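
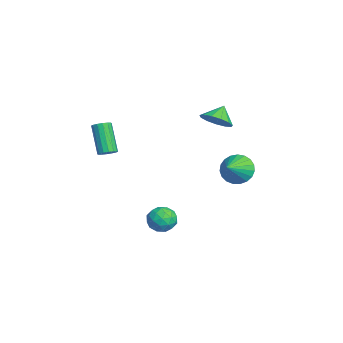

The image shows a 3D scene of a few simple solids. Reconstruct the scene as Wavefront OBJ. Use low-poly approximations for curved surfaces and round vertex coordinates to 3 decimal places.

v -3.405 2.191 2.504
v -2.585 2.357 2.994
v -4.015 2.689 3.356
v -2.667 2.796 2.679
v -2.984 3.043 2.308
v -3.434 3.019 2
v -3.875 2.733 1.851
v -4.167 2.275 1.91
v -4.217 1.79 2.157
v -4.009 1.433 2.514
v -3.61 1.316 2.869
v -3.145 1.477 3.107
v -2.763 1.865 3.154
v -3.324 3.353 -1.201
v -2.64 3.817 -1.815
v -2.216 2.647 -0.499
v -2.67 4.094 -1.49
v -2.813 4.243 -1.114
v -3.044 4.238 -0.754
v -3.324 4.08 -0.471
v -3.604 3.796 -0.314
v -3.835 3.436 -0.31
v -3.979 3.061 -0.461
v -4.009 2.737 -0.739
v -3.921 2.52 -1.097
v -3.729 2.446 -1.474
v -3.468 2.53 -1.802
v -3.182 2.755 -2.027
v -2.921 3.084 -2.109
v -2.729 3.46 -2.034
v -0.233 -3.8 1.804
v 0.219 -3.761 2.097
v -0.815 -4.021 3.729
v -1.267 -4.06 3.436
v 0.123 -3.5 2.077
v -0.912 -3.759 3.709
v -0.069 -3.319 1.984
v -1.103 -3.578 3.617
v -0.304 -3.267 1.843
v -1.339 -3.526 3.476
v -0.521 -3.358 1.692
v -1.555 -3.617 3.324
v -0.66 -3.567 1.57
v -1.695 -3.826 3.202
v -0.685 -3.839 1.511
v -1.719 -4.099 3.143
v -0.588 -4.101 1.531
v -1.623 -4.36 3.163
v -0.397 -4.282 1.623
v -1.431 -4.541 3.256
v -0.161 -4.334 1.764
v -1.196 -4.593 3.397
v 0.055 -4.243 1.916
v -0.979 -4.502 3.548
v 0.195 -4.034 2.038
v -0.84 -4.293 3.67
v 1.155 -0.462 -1.947
v 1.801 -0.993 -1.696
v 0.959 -1.247 -3.104
v 1.605 -1.778 -2.853
v 0.854 -1.762 -2.408
v 0.975 -1.277 -1.693
v 1.785 -0.963 -3.107
v 1.906 -0.478 -2.392
v 2.189 -1.303 -2.413
v 1.614 -1.797 -1.981
v 1.146 -0.443 -2.819
v 0.571 -0.937 -2.387
v 1.495 -0.659 -1.72
v 1.265 -1.581 -3.08
v 0.824 -1.572 -2.819
v 1.203 -1.884 -2.671
v 1.01 -0.825 -1.718
v 1.389 -1.138 -1.57
v 0.833 -1.59 -1.989
v 1.371 -1.102 -3.23
v 1.75 -1.415 -3.082
v 1.557 -0.356 -2.129
v 1.936 -0.668 -1.981
v 1.927 -0.65 -2.811
v 2.103 -1.153 -1.994
v 1.988 -1.614 -2.674
v 2.094 -1.135 -2.823
v 2.165 -0.85 -2.403
v 1.765 -1.443 -1.74
v 1.65 -1.905 -2.42
v 1.209 -1.895 -2.158
v 1.28 -1.61 -1.738
v 1.994 -1.625 -2.161
v 1.11 -0.335 -2.38
v 0.995 -0.797 -3.06
v 1.48 -0.63 -3.062
v 1.551 -0.345 -2.642
v 0.772 -0.626 -2.126
v 0.657 -1.087 -2.806
v 0.595 -1.39 -2.397
v 0.666 -1.105 -1.977
v 0.766 -0.615 -2.639
f 2 1 4
f 2 4 3
f 4 1 5
f 4 5 3
f 5 1 6
f 5 6 3
f 6 1 7
f 6 7 3
f 7 1 8
f 7 8 3
f 8 1 9
f 8 9 3
f 9 1 10
f 9 10 3
f 10 1 11
f 10 11 3
f 11 1 12
f 11 12 3
f 12 1 13
f 12 13 3
f 13 1 2
f 13 2 3
f 15 14 17
f 15 17 16
f 17 14 18
f 17 18 16
f 18 14 19
f 18 19 16
f 19 14 20
f 19 20 16
f 20 14 21
f 20 21 16
f 21 14 22
f 21 22 16
f 22 14 23
f 22 23 16
f 23 14 24
f 23 24 16
f 24 14 25
f 24 25 16
f 25 14 26
f 25 26 16
f 26 14 27
f 26 27 16
f 27 14 28
f 27 28 16
f 28 14 29
f 28 29 16
f 29 14 30
f 29 30 16
f 30 14 15
f 30 15 16
f 32 31 35
f 32 35 33
f 33 35 36
f 33 36 34
f 35 31 37
f 35 37 36
f 36 37 38
f 36 38 34
f 37 31 39
f 37 39 38
f 38 39 40
f 38 40 34
f 39 31 41
f 39 41 40
f 40 41 42
f 40 42 34
f 41 31 43
f 41 43 42
f 42 43 44
f 42 44 34
f 43 31 45
f 43 45 44
f 44 45 46
f 44 46 34
f 45 31 47
f 45 47 46
f 46 47 48
f 46 48 34
f 47 31 49
f 47 49 48
f 48 49 50
f 48 50 34
f 49 31 51
f 49 51 50
f 50 51 52
f 50 52 34
f 51 31 53
f 51 53 52
f 52 53 54
f 52 54 34
f 53 31 55
f 53 55 54
f 54 55 56
f 54 56 34
f 55 31 32
f 55 32 56
f 56 32 33
f 56 33 34
f 57 94 73
f 94 68 97
f 73 97 62
f 94 97 73
f 57 73 69
f 73 62 74
f 69 74 58
f 73 74 69
f 57 69 78
f 69 58 79
f 78 79 64
f 69 79 78
f 57 78 90
f 78 64 93
f 90 93 67
f 78 93 90
f 57 90 94
f 90 67 98
f 94 98 68
f 90 98 94
f 58 74 85
f 74 62 88
f 85 88 66
f 74 88 85
f 62 97 75
f 97 68 96
f 75 96 61
f 97 96 75
f 68 98 95
f 98 67 91
f 95 91 59
f 98 91 95
f 67 93 92
f 93 64 80
f 92 80 63
f 93 80 92
f 64 79 84
f 79 58 81
f 84 81 65
f 79 81 84
f 60 86 72
f 86 66 87
f 72 87 61
f 86 87 72
f 60 72 70
f 72 61 71
f 70 71 59
f 72 71 70
f 60 70 77
f 70 59 76
f 77 76 63
f 70 76 77
f 60 77 82
f 77 63 83
f 82 83 65
f 77 83 82
f 60 82 86
f 82 65 89
f 86 89 66
f 82 89 86
f 61 87 75
f 87 66 88
f 75 88 62
f 87 88 75
f 59 71 95
f 71 61 96
f 95 96 68
f 71 96 95
f 63 76 92
f 76 59 91
f 92 91 67
f 76 91 92
f 65 83 84
f 83 63 80
f 84 80 64
f 83 80 84
f 66 89 85
f 89 65 81
f 85 81 58
f 89 81 85



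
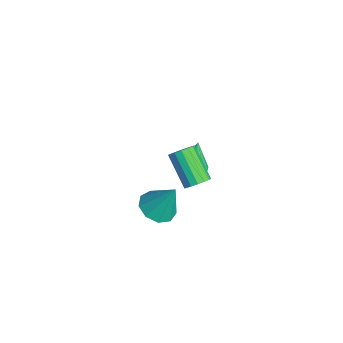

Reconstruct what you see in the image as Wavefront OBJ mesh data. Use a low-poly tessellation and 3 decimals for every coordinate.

v -3.598 3.272 -4.024
v -2.918 2.916 -3.766
v -4.002 3.648 -2.436
v -2.813 3.284 -3.827
v -2.888 3.65 -3.932
v -3.125 3.929 -4.059
v -3.472 4.057 -4.177
v -3.847 4.006 -4.26
v -4.165 3.787 -4.289
v -4.354 3.449 -4.257
v -4.369 3.071 -4.172
v -4.208 2.74 -4.052
v -3.907 2.53 -3.926
v -3.536 2.49 -3.823
v -3.179 2.629 -3.765
v 2.369 -0.298 -0.113
v 3.203 0.11 -0.534
v 2.891 0.458 1.653
v 2.673 0.561 -0.57
v 2 0.611 -0.393
v 1.5 0.236 -0.084
v 1.406 -0.389 0.212
v 1.763 -0.972 0.355
v 2.403 -1.239 0.28
v 3.027 -1.065 0.021
v 3.343 -0.533 -0.301
v 3.235 1.452 2.21
v 3.696 1.319 2.692
v 2.225 0.935 3.992
v 1.765 1.068 3.51
v 3.631 1.664 2.721
v 2.161 1.28 4.021
v 3.46 1.952 2.613
v 1.99 1.568 3.912
v 3.229 2.106 2.396
v 1.758 1.722 3.696
v 3 2.085 2.13
v 1.529 1.701 3.43
v 2.833 1.894 1.886
v 1.363 1.51 3.186
v 2.775 1.585 1.728
v 1.304 1.201 3.028
v 2.839 1.24 1.699
v 1.369 0.856 2.999
v 3.01 0.952 1.808
v 1.54 0.568 3.107
v 3.242 0.798 2.024
v 1.771 0.414 3.324
v 3.471 0.819 2.29
v 2 0.435 3.59
v 3.637 1.01 2.534
v 2.167 0.626 3.834
f 2 1 4
f 2 4 3
f 4 1 5
f 4 5 3
f 5 1 6
f 5 6 3
f 6 1 7
f 6 7 3
f 7 1 8
f 7 8 3
f 8 1 9
f 8 9 3
f 9 1 10
f 9 10 3
f 10 1 11
f 10 11 3
f 11 1 12
f 11 12 3
f 12 1 13
f 12 13 3
f 13 1 14
f 13 14 3
f 14 1 15
f 14 15 3
f 15 1 2
f 15 2 3
f 17 16 19
f 17 19 18
f 19 16 20
f 19 20 18
f 20 16 21
f 20 21 18
f 21 16 22
f 21 22 18
f 22 16 23
f 22 23 18
f 23 16 24
f 23 24 18
f 24 16 25
f 24 25 18
f 25 16 26
f 25 26 18
f 26 16 17
f 26 17 18
f 28 27 31
f 28 31 29
f 29 31 32
f 29 32 30
f 31 27 33
f 31 33 32
f 32 33 34
f 32 34 30
f 33 27 35
f 33 35 34
f 34 35 36
f 34 36 30
f 35 27 37
f 35 37 36
f 36 37 38
f 36 38 30
f 37 27 39
f 37 39 38
f 38 39 40
f 38 40 30
f 39 27 41
f 39 41 40
f 40 41 42
f 40 42 30
f 41 27 43
f 41 43 42
f 42 43 44
f 42 44 30
f 43 27 45
f 43 45 44
f 44 45 46
f 44 46 30
f 45 27 47
f 45 47 46
f 46 47 48
f 46 48 30
f 47 27 49
f 47 49 48
f 48 49 50
f 48 50 30
f 49 27 51
f 49 51 50
f 50 51 52
f 50 52 30
f 51 27 28
f 51 28 52
f 52 28 29
f 52 29 30



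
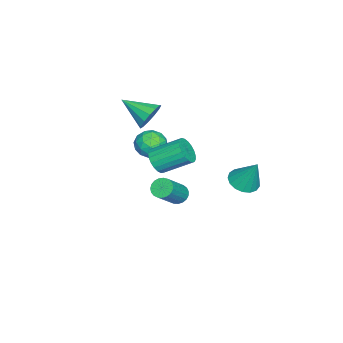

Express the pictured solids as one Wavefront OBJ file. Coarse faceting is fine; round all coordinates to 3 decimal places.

v -3.471 3.314 -4.512
v -2.682 2.655 -4.357
v -3.089 4.226 -2.568
v -2.469 3.045 -4.582
v -2.486 3.496 -4.79
v -2.728 3.906 -4.935
v -3.141 4.181 -4.983
v -3.629 4.256 -4.923
v -4.081 4.116 -4.768
v -4.393 3.793 -4.555
v -4.494 3.359 -4.332
v -4.361 2.915 -4.15
v -4.023 2.563 -4.051
v -3.559 2.383 -4.057
v -3.075 2.416 -4.168
v 3.178 1.198 -1.343
v 3.614 1.642 -1.64
v 5.118 1.187 -0.114
v 4.682 0.742 0.183
v 3.476 1.81 -1.453
v 4.979 1.355 0.073
v 3.286 1.873 -1.247
v 4.789 1.417 0.278
v 3.077 1.818 -1.058
v 4.581 1.363 0.468
v 2.886 1.656 -0.918
v 4.39 1.201 0.608
v 2.745 1.415 -0.851
v 4.249 0.96 0.674
v 2.68 1.137 -0.87
v 4.183 0.681 0.656
v 2.7 0.868 -0.97
v 4.204 0.413 0.556
v 2.803 0.657 -1.135
v 4.307 0.202 0.391
v 2.971 0.54 -1.335
v 4.475 0.084 0.19
v 3.175 0.536 -1.537
v 4.678 0.08 -0.012
v 3.379 0.646 -1.706
v 4.883 0.191 -0.18
v 3.549 0.852 -1.811
v 5.052 0.397 -0.285
v 3.654 1.118 -1.836
v 5.158 0.662 -0.31
v 3.678 1.397 -1.775
v 5.181 0.942 -0.249
v -1.528 -1.872 1.454
v -0.781 -1.673 2.149
v -1.852 -3.768 2.346
v -1.281 -1.477 2.383
v -1.859 -1.406 2.322
v -2.333 -1.484 1.986
v -2.551 -1.685 1.48
v -2.444 -1.945 0.966
v -2.046 -2.182 0.607
v -1.484 -2.321 0.517
v -0.936 -2.317 0.724
v -0.576 -2.172 1.162
v -0.518 -1.932 1.694
v -2.193 -1.525 -0.385
v -1.555 -0.842 -0.889
v -1.085 -2.798 -0.711
v -0.447 -2.115 -1.215
v -0.571 -2.049 -0.162
v -1.255 -1.262 0.039
v -1.385 -2.378 -1.639
v -2.069 -1.591 -1.438
v -1.055 -1.369 -1.664
v -0.553 -1.165 -0.751
v -2.087 -2.475 -0.849
v -1.585 -2.271 0.064
v -1.971 -1.072 -0.609
v -0.669 -2.568 -0.991
v -0.742 -2.529 -0.373
v -0.367 -2.128 -0.669
v -1.795 -1.319 -0.063
v -1.42 -0.917 -0.359
v -0.842 -1.626 0.068
v -1.22 -2.723 -1.241
v -0.845 -2.321 -1.537
v -2.273 -1.512 -0.931
v -1.898 -1.111 -1.227
v -1.798 -2.014 -1.668
v -1.302 -0.98 -1.36
v -0.652 -1.728 -1.552
v -1.202 -1.883 -1.801
v -1.605 -1.42 -1.683
v -1.007 -0.86 -0.823
v -0.356 -1.608 -1.015
v -0.429 -1.57 -0.396
v -0.831 -1.107 -0.278
v -0.713 -1.17 -1.279
v -2.284 -2.032 -0.585
v -1.633 -2.78 -0.777
v -1.809 -2.533 -1.322
v -2.211 -2.07 -1.204
v -1.988 -1.912 -0.048
v -1.338 -2.66 -0.24
v -1.035 -2.22 0.083
v -1.438 -1.757 0.201
v -1.927 -2.47 -0.321
v 2.511 -0.232 0.712
v 2.778 -0.648 1.464
v 2.457 1.055 2.52
v 2.189 1.472 1.768
v 3.099 -0.507 1.334
v 2.778 1.196 2.391
v 3.319 -0.318 1.097
v 2.998 1.385 2.154
v 3.399 -0.115 0.793
v 3.078 1.588 1.85
v 3.325 0.068 0.475
v 3.004 1.772 1.532
v 3.111 0.2 0.198
v 2.79 1.903 1.255
v 2.793 0.257 0.01
v 2.471 1.96 1.067
v 2.425 0.229 -0.057
v 2.104 1.932 1
v 2.073 0.122 0.009
v 1.752 1.825 1.066
v 1.796 -0.047 0.196
v 1.475 1.657 1.253
v 1.643 -0.247 0.473
v 1.322 1.456 1.53
v 1.64 -0.445 0.791
v 1.319 1.259 1.847
v 1.787 -0.606 1.095
v 1.466 1.098 2.151
v 2.059 -0.702 1.332
v 1.738 1.001 2.389
v 2.41 -0.717 1.463
v 2.089 0.986 2.52
f 2 1 4
f 2 4 3
f 4 1 5
f 4 5 3
f 5 1 6
f 5 6 3
f 6 1 7
f 6 7 3
f 7 1 8
f 7 8 3
f 8 1 9
f 8 9 3
f 9 1 10
f 9 10 3
f 10 1 11
f 10 11 3
f 11 1 12
f 11 12 3
f 12 1 13
f 12 13 3
f 13 1 14
f 13 14 3
f 14 1 15
f 14 15 3
f 15 1 2
f 15 2 3
f 17 16 20
f 17 20 18
f 18 20 21
f 18 21 19
f 20 16 22
f 20 22 21
f 21 22 23
f 21 23 19
f 22 16 24
f 22 24 23
f 23 24 25
f 23 25 19
f 24 16 26
f 24 26 25
f 25 26 27
f 25 27 19
f 26 16 28
f 26 28 27
f 27 28 29
f 27 29 19
f 28 16 30
f 28 30 29
f 29 30 31
f 29 31 19
f 30 16 32
f 30 32 31
f 31 32 33
f 31 33 19
f 32 16 34
f 32 34 33
f 33 34 35
f 33 35 19
f 34 16 36
f 34 36 35
f 35 36 37
f 35 37 19
f 36 16 38
f 36 38 37
f 37 38 39
f 37 39 19
f 38 16 40
f 38 40 39
f 39 40 41
f 39 41 19
f 40 16 42
f 40 42 41
f 41 42 43
f 41 43 19
f 42 16 44
f 42 44 43
f 43 44 45
f 43 45 19
f 44 16 46
f 44 46 45
f 45 46 47
f 45 47 19
f 46 16 17
f 46 17 47
f 47 17 18
f 47 18 19
f 49 48 51
f 49 51 50
f 51 48 52
f 51 52 50
f 52 48 53
f 52 53 50
f 53 48 54
f 53 54 50
f 54 48 55
f 54 55 50
f 55 48 56
f 55 56 50
f 56 48 57
f 56 57 50
f 57 48 58
f 57 58 50
f 58 48 59
f 58 59 50
f 59 48 60
f 59 60 50
f 60 48 49
f 60 49 50
f 61 98 77
f 98 72 101
f 77 101 66
f 98 101 77
f 61 77 73
f 77 66 78
f 73 78 62
f 77 78 73
f 61 73 82
f 73 62 83
f 82 83 68
f 73 83 82
f 61 82 94
f 82 68 97
f 94 97 71
f 82 97 94
f 61 94 98
f 94 71 102
f 98 102 72
f 94 102 98
f 62 78 89
f 78 66 92
f 89 92 70
f 78 92 89
f 66 101 79
f 101 72 100
f 79 100 65
f 101 100 79
f 72 102 99
f 102 71 95
f 99 95 63
f 102 95 99
f 71 97 96
f 97 68 84
f 96 84 67
f 97 84 96
f 68 83 88
f 83 62 85
f 88 85 69
f 83 85 88
f 64 90 76
f 90 70 91
f 76 91 65
f 90 91 76
f 64 76 74
f 76 65 75
f 74 75 63
f 76 75 74
f 64 74 81
f 74 63 80
f 81 80 67
f 74 80 81
f 64 81 86
f 81 67 87
f 86 87 69
f 81 87 86
f 64 86 90
f 86 69 93
f 90 93 70
f 86 93 90
f 65 91 79
f 91 70 92
f 79 92 66
f 91 92 79
f 63 75 99
f 75 65 100
f 99 100 72
f 75 100 99
f 67 80 96
f 80 63 95
f 96 95 71
f 80 95 96
f 69 87 88
f 87 67 84
f 88 84 68
f 87 84 88
f 70 93 89
f 93 69 85
f 89 85 62
f 93 85 89
f 104 103 107
f 104 107 105
f 105 107 108
f 105 108 106
f 107 103 109
f 107 109 108
f 108 109 110
f 108 110 106
f 109 103 111
f 109 111 110
f 110 111 112
f 110 112 106
f 111 103 113
f 111 113 112
f 112 113 114
f 112 114 106
f 113 103 115
f 113 115 114
f 114 115 116
f 114 116 106
f 115 103 117
f 115 117 116
f 116 117 118
f 116 118 106
f 117 103 119
f 117 119 118
f 118 119 120
f 118 120 106
f 119 103 121
f 119 121 120
f 120 121 122
f 120 122 106
f 121 103 123
f 121 123 122
f 122 123 124
f 122 124 106
f 123 103 125
f 123 125 124
f 124 125 126
f 124 126 106
f 125 103 127
f 125 127 126
f 126 127 128
f 126 128 106
f 127 103 129
f 127 129 128
f 128 129 130
f 128 130 106
f 129 103 131
f 129 131 130
f 130 131 132
f 130 132 106
f 131 103 133
f 131 133 132
f 132 133 134
f 132 134 106
f 133 103 104
f 133 104 134
f 134 104 105
f 134 105 106



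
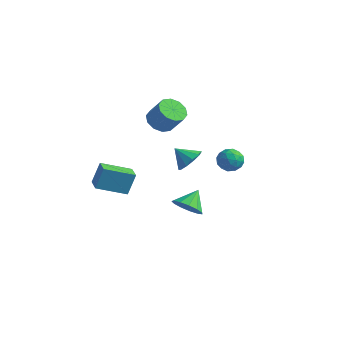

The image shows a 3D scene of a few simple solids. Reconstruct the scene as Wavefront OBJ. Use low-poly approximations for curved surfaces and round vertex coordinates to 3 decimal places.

v -4.109 -2.735 1.239
v -3.958 -2.206 2.504
v -2.926 -1.515 0.587
v -2.776 -0.985 1.853
v -3.304 -3.415 1.427
v -3.154 -2.885 2.693
v -2.122 -2.194 0.776
v -1.971 -1.665 2.041
v 3.351 -4.318 3.173
v 4.215 -4.242 3.104
v 3.329 -3.362 3.947
v 4.023 -3.961 2.751
v 3.618 -3.792 2.533
v 3.128 -3.791 2.517
v 2.709 -3.957 2.71
v 2.493 -4.237 3.049
v 2.55 -4.543 3.428
v 2.861 -4.777 3.726
v 3.328 -4.866 3.848
v 3.801 -4.78 3.756
v 4.132 -4.548 3.478
v 0.273 0.081 3.151
v 0.62 0.626 3.719
v -0.553 -0.181 3.909
v 0.267 0.895 3.427
v -0.084 0.854 3.03
v -0.299 0.517 2.679
v -0.295 0.013 2.509
v -0.075 -0.465 2.584
v 0.278 -0.734 2.876
v 0.629 -0.693 3.273
v 0.844 -0.356 3.624
v 0.841 0.148 3.794
v -3.833 2.855 3.362
v -3.245 3.354 2.917
v -2.38 3.384 4.092
v -2.967 2.885 4.538
v -3.599 3.692 3.169
v -2.733 3.722 4.344
v -4.042 3.71 3.495
v -3.176 3.74 4.67
v -4.405 3.402 3.77
v -3.539 3.432 4.945
v -4.549 2.885 3.889
v -3.684 2.915 5.065
v -4.42 2.356 3.808
v -3.555 2.386 4.983
v -4.067 2.018 3.556
v -3.201 2.048 4.731
v -3.624 2 3.23
v -2.758 2.03 4.405
v -3.261 2.308 2.955
v -2.395 2.338 4.13
v -3.116 2.825 2.835
v -2.251 2.855 4.011
v 0.864 3.124 2.749
v 1.327 3.376 2.148
v 0.673 2.004 2.132
v 1.136 2.256 1.531
v 1.459 2.094 2.244
v 1.577 2.786 2.625
v 0.423 2.594 1.655
v 0.541 3.286 2.036
v 1.054 3.048 1.472
v 1.695 2.739 1.836
v 0.305 2.641 2.444
v 0.946 2.332 2.808
v 1.112 3.349 2.502
v 0.888 2.031 1.778
v 1.078 1.936 2.197
v 1.35 2.084 1.843
v 1.259 3.002 2.783
v 1.531 3.15 2.43
v 1.609 2.396 2.486
v 0.469 2.23 1.85
v 0.741 2.378 1.497
v 0.65 3.296 2.437
v 0.922 3.444 2.083
v 0.391 2.984 1.794
v 1.224 3.304 1.752
v 1.112 2.645 1.39
v 0.692 2.844 1.462
v 0.762 3.251 1.686
v 1.6 3.122 1.966
v 1.488 2.463 1.604
v 1.678 2.368 2.022
v 1.748 2.775 2.246
v 1.44 2.929 1.569
v 0.512 2.917 2.676
v 0.4 2.258 2.314
v 0.252 2.605 2.034
v 0.322 3.012 2.258
v 0.888 2.735 2.89
v 0.776 2.076 2.528
v 1.238 2.129 2.594
v 1.308 2.536 2.818
v 0.56 2.451 2.711
f 2 4 1
f 5 2 1
f 1 4 3
f 3 5 1
f 2 8 4
f 6 2 5
f 6 8 2
f 4 8 3
f 7 5 3
f 3 8 7
f 7 6 5
f 8 6 7
f 10 9 12
f 10 12 11
f 12 9 13
f 12 13 11
f 13 9 14
f 13 14 11
f 14 9 15
f 14 15 11
f 15 9 16
f 15 16 11
f 16 9 17
f 16 17 11
f 17 9 18
f 17 18 11
f 18 9 19
f 18 19 11
f 19 9 20
f 19 20 11
f 20 9 21
f 20 21 11
f 21 9 10
f 21 10 11
f 23 22 25
f 23 25 24
f 25 22 26
f 25 26 24
f 26 22 27
f 26 27 24
f 27 22 28
f 27 28 24
f 28 22 29
f 28 29 24
f 29 22 30
f 29 30 24
f 30 22 31
f 30 31 24
f 31 22 32
f 31 32 24
f 32 22 33
f 32 33 24
f 33 22 23
f 33 23 24
f 35 34 38
f 35 38 36
f 36 38 39
f 36 39 37
f 38 34 40
f 38 40 39
f 39 40 41
f 39 41 37
f 40 34 42
f 40 42 41
f 41 42 43
f 41 43 37
f 42 34 44
f 42 44 43
f 43 44 45
f 43 45 37
f 44 34 46
f 44 46 45
f 45 46 47
f 45 47 37
f 46 34 48
f 46 48 47
f 47 48 49
f 47 49 37
f 48 34 50
f 48 50 49
f 49 50 51
f 49 51 37
f 50 34 52
f 50 52 51
f 51 52 53
f 51 53 37
f 52 34 54
f 52 54 53
f 53 54 55
f 53 55 37
f 54 34 35
f 54 35 55
f 55 35 36
f 55 36 37
f 56 93 72
f 93 67 96
f 72 96 61
f 93 96 72
f 56 72 68
f 72 61 73
f 68 73 57
f 72 73 68
f 56 68 77
f 68 57 78
f 77 78 63
f 68 78 77
f 56 77 89
f 77 63 92
f 89 92 66
f 77 92 89
f 56 89 93
f 89 66 97
f 93 97 67
f 89 97 93
f 57 73 84
f 73 61 87
f 84 87 65
f 73 87 84
f 61 96 74
f 96 67 95
f 74 95 60
f 96 95 74
f 67 97 94
f 97 66 90
f 94 90 58
f 97 90 94
f 66 92 91
f 92 63 79
f 91 79 62
f 92 79 91
f 63 78 83
f 78 57 80
f 83 80 64
f 78 80 83
f 59 85 71
f 85 65 86
f 71 86 60
f 85 86 71
f 59 71 69
f 71 60 70
f 69 70 58
f 71 70 69
f 59 69 76
f 69 58 75
f 76 75 62
f 69 75 76
f 59 76 81
f 76 62 82
f 81 82 64
f 76 82 81
f 59 81 85
f 81 64 88
f 85 88 65
f 81 88 85
f 60 86 74
f 86 65 87
f 74 87 61
f 86 87 74
f 58 70 94
f 70 60 95
f 94 95 67
f 70 95 94
f 62 75 91
f 75 58 90
f 91 90 66
f 75 90 91
f 64 82 83
f 82 62 79
f 83 79 63
f 82 79 83
f 65 88 84
f 88 64 80
f 84 80 57
f 88 80 84



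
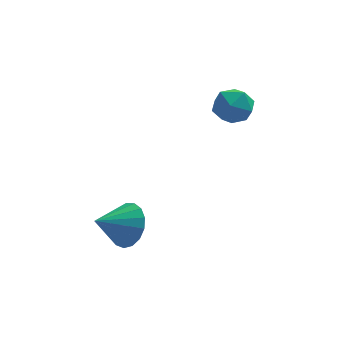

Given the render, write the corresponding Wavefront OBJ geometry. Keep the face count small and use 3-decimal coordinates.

v 3.067 0.369 2.661
v 3.59 0.026 2.359
v 2.35 -0.426 2.321
v 2.873 -0.769 2.019
v 2.837 -0.729 2.711
v 3.28 -0.238 2.921
v 2.66 -0.162 1.759
v 3.103 0.329 1.969
v 3.338 -0.302 1.802
v 3.448 -0.653 2.391
v 2.492 0.253 2.289
v 2.602 -0.098 2.878
v -0.162 -2.752 -0.657
v 0.063 -2.387 -0.03
v -1.058 -3.188 -0.083
v -0.158 -2.15 -0.194
v -0.38 -2.05 -0.464
v -0.552 -2.111 -0.778
v -0.635 -2.319 -1.065
v -0.61 -2.626 -1.259
v -0.482 -2.962 -1.314
v -0.28 -3.249 -1.219
v -0.052 -3.423 -0.996
v 0.151 -3.443 -0.695
v 0.282 -3.305 -0.385
v 0.312 -3.04 -0.138
v 0.233 -2.709 -0.009
f 1 12 6
f 1 6 2
f 1 2 8
f 1 8 11
f 1 11 12
f 2 6 10
f 6 12 5
f 12 11 3
f 11 8 7
f 8 2 9
f 4 10 5
f 4 5 3
f 4 3 7
f 4 7 9
f 4 9 10
f 5 10 6
f 3 5 12
f 7 3 11
f 9 7 8
f 10 9 2
f 14 13 16
f 14 16 15
f 16 13 17
f 16 17 15
f 17 13 18
f 17 18 15
f 18 13 19
f 18 19 15
f 19 13 20
f 19 20 15
f 20 13 21
f 20 21 15
f 21 13 22
f 21 22 15
f 22 13 23
f 22 23 15
f 23 13 24
f 23 24 15
f 24 13 25
f 24 25 15
f 25 13 26
f 25 26 15
f 26 13 27
f 26 27 15
f 27 13 14
f 27 14 15



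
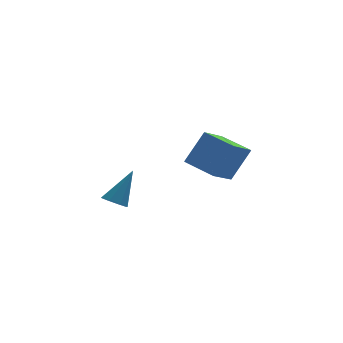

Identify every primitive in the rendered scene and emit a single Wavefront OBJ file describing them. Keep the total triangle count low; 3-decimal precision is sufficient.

v -3.096 -0.965 -3.217
v -2.486 -0.923 -3.615
v -2.024 -0.295 -1.503
v -2.777 -0.446 -3.619
v -3.255 -0.273 -3.388
v -3.64 -0.505 -3.056
v -3.707 -1.006 -2.819
v -3.416 -1.483 -2.815
v -2.938 -1.656 -3.046
v -2.553 -1.424 -3.378
v 3.414 1.605 -3.491
v 2.19 0.494 -2.639
v 2.33 3.148 -3.036
v 1.106 2.037 -2.184
v 4.494 1.823 -1.656
v 3.27 0.712 -0.804
v 3.41 3.366 -1.201
v 2.186 2.255 -0.349
f 2 1 4
f 2 4 3
f 4 1 5
f 4 5 3
f 5 1 6
f 5 6 3
f 6 1 7
f 6 7 3
f 7 1 8
f 7 8 3
f 8 1 9
f 8 9 3
f 9 1 10
f 9 10 3
f 10 1 2
f 10 2 3
f 12 14 11
f 15 12 11
f 11 14 13
f 13 15 11
f 12 18 14
f 16 12 15
f 16 18 12
f 14 18 13
f 17 15 13
f 13 18 17
f 17 16 15
f 18 16 17



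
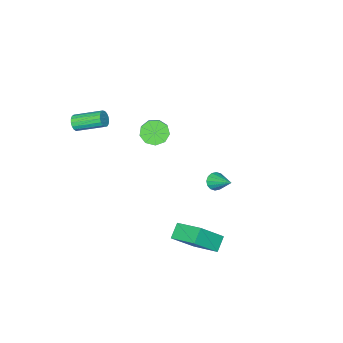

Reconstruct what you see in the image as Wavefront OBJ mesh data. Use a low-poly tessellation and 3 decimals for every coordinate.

v 3.718 -4.313 3.542
v 4.008 -4.355 4.031
v 3.012 -2.93 4.746
v 2.722 -2.887 4.258
v 4.155 -4.178 3.883
v 3.159 -2.753 4.599
v 4.201 -4.033 3.657
v 3.205 -2.608 4.373
v 4.137 -3.951 3.405
v 3.141 -2.526 4.12
v 3.976 -3.952 3.184
v 2.981 -2.527 3.9
v 3.757 -4.036 3.045
v 2.761 -2.611 3.761
v 3.528 -4.183 3.021
v 2.533 -2.758 3.736
v 3.343 -4.36 3.115
v 2.348 -2.935 3.831
v 3.244 -4.526 3.308
v 2.248 -3.101 4.023
v 3.254 -4.643 3.554
v 2.258 -3.218 4.269
v 3.369 -4.684 3.797
v 2.373 -3.259 4.513
v 3.565 -4.641 3.983
v 2.569 -3.215 4.698
v 3.795 -4.522 4.067
v 2.8 -3.097 4.782
v -3.607 -0.215 -3.603
v -3.034 -0.426 -3.353
v -3.473 1.275 -2.657
v -2.949 -0.254 -3.635
v -3.04 -0.071 -3.909
v -3.283 0.073 -4.101
v -3.613 0.14 -4.16
v -3.941 0.112 -4.07
v -4.18 -0.004 -3.854
v -4.265 -0.176 -3.572
v -4.174 -0.358 -3.298
v -3.931 -0.502 -3.106
v -3.601 -0.569 -3.047
v -3.273 -0.541 -3.137
v 0.152 -1.472 2.464
v 0.482 -1.029 1.779
v 1.098 -0.325 2.531
v 0.768 -0.768 3.216
v -0.032 -0.773 1.961
v 0.584 -0.07 2.713
v -0.459 -0.845 2.378
v 0.157 -0.141 3.13
v -0.601 -1.209 2.836
v 0.015 -0.506 3.588
v -0.391 -1.697 3.119
v 0.225 -0.993 3.871
v 0.074 -2.079 3.096
v 0.69 -1.375 3.848
v 0.575 -2.177 2.777
v 1.191 -1.473 3.529
v 0.878 -1.945 2.312
v 1.494 -1.241 3.064
v 0.842 -1.492 1.918
v 1.458 -0.788 2.67
v 1.286 3.179 -4.367
v 0.495 2.844 -3.68
v 1.181 5.056 -3.574
v 0.39 4.721 -2.887
v 2.63 2.699 -3.053
v 1.839 2.364 -2.366
v 2.525 4.576 -2.26
v 1.734 4.241 -1.573
f 2 1 5
f 2 5 3
f 3 5 6
f 3 6 4
f 5 1 7
f 5 7 6
f 6 7 8
f 6 8 4
f 7 1 9
f 7 9 8
f 8 9 10
f 8 10 4
f 9 1 11
f 9 11 10
f 10 11 12
f 10 12 4
f 11 1 13
f 11 13 12
f 12 13 14
f 12 14 4
f 13 1 15
f 13 15 14
f 14 15 16
f 14 16 4
f 15 1 17
f 15 17 16
f 16 17 18
f 16 18 4
f 17 1 19
f 17 19 18
f 18 19 20
f 18 20 4
f 19 1 21
f 19 21 20
f 20 21 22
f 20 22 4
f 21 1 23
f 21 23 22
f 22 23 24
f 22 24 4
f 23 1 25
f 23 25 24
f 24 25 26
f 24 26 4
f 25 1 27
f 25 27 26
f 26 27 28
f 26 28 4
f 27 1 2
f 27 2 28
f 28 2 3
f 28 3 4
f 30 29 32
f 30 32 31
f 32 29 33
f 32 33 31
f 33 29 34
f 33 34 31
f 34 29 35
f 34 35 31
f 35 29 36
f 35 36 31
f 36 29 37
f 36 37 31
f 37 29 38
f 37 38 31
f 38 29 39
f 38 39 31
f 39 29 40
f 39 40 31
f 40 29 41
f 40 41 31
f 41 29 42
f 41 42 31
f 42 29 30
f 42 30 31
f 44 43 47
f 44 47 45
f 45 47 48
f 45 48 46
f 47 43 49
f 47 49 48
f 48 49 50
f 48 50 46
f 49 43 51
f 49 51 50
f 50 51 52
f 50 52 46
f 51 43 53
f 51 53 52
f 52 53 54
f 52 54 46
f 53 43 55
f 53 55 54
f 54 55 56
f 54 56 46
f 55 43 57
f 55 57 56
f 56 57 58
f 56 58 46
f 57 43 59
f 57 59 58
f 58 59 60
f 58 60 46
f 59 43 61
f 59 61 60
f 60 61 62
f 60 62 46
f 61 43 44
f 61 44 62
f 62 44 45
f 62 45 46
f 64 66 63
f 67 64 63
f 63 66 65
f 65 67 63
f 64 70 66
f 68 64 67
f 68 70 64
f 66 70 65
f 69 67 65
f 65 70 69
f 69 68 67
f 70 68 69



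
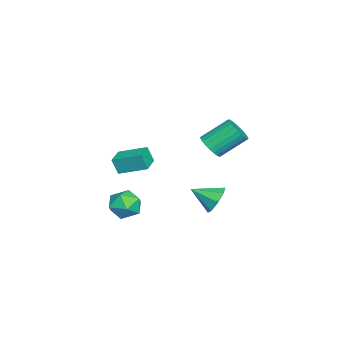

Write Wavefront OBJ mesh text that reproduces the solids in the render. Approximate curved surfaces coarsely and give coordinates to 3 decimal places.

v -0.053 1.808 -1.125
v 0.747 2.031 -0.806
v 0.033 0.512 -0.435
v 0.24 2.218 -0.391
v -0.439 2.164 -0.407
v -0.892 1.902 -0.843
v -0.853 1.584 -1.444
v -0.346 1.397 -1.859
v 0.333 1.451 -1.843
v 0.786 1.713 -1.407
v -3.474 0.816 0.742
v -2.849 1.275 0.505
v -3.402 2.623 1.662
v -4.026 2.164 1.898
v -3.072 1.362 0.298
v -3.625 2.709 1.455
v -3.355 1.366 0.158
v -3.908 2.713 1.315
v -3.656 1.286 0.107
v -4.209 2.633 1.264
v -3.93 1.134 0.153
v -4.483 2.482 1.31
v -4.134 0.934 0.288
v -4.687 2.282 1.445
v -4.238 0.717 0.492
v -4.791 2.064 1.649
v -4.225 0.514 0.735
v -4.778 1.861 1.891
v -4.098 0.357 0.978
v -4.651 1.705 2.135
v -3.875 0.271 1.185
v -4.428 1.618 2.342
v -3.592 0.267 1.325
v -4.145 1.614 2.482
v -3.291 0.347 1.376
v -3.844 1.694 2.533
v -3.017 0.498 1.33
v -3.57 1.846 2.487
v -2.813 0.698 1.195
v -3.366 2.046 2.352
v -2.709 0.916 0.991
v -3.262 2.263 2.148
v -2.722 1.119 0.749
v -3.275 2.466 1.905
v 0.24 -1.993 -1.528
v 1.158 -1.84 -1.827
v 0.642 -3.44 -1.033
v 1.56 -3.287 -1.332
v 1.207 -2.793 -0.566
v 0.958 -1.898 -0.872
v 0.842 -3.382 -1.988
v 0.593 -2.487 -2.294
v 1.53 -2.698 -2.112
v 1.756 -2.335 -1.232
v 0.044 -2.945 -1.628
v 0.27 -2.582 -0.748
v 2.411 -2.243 2.267
v 2.39 -2.569 3.148
v 2.503 -0.783 2.811
v 2.481 -1.11 3.692
v 3.479 -2.31 2.268
v 3.457 -2.637 3.149
v 3.57 -0.851 2.812
v 3.549 -1.177 3.693
f 2 1 4
f 2 4 3
f 4 1 5
f 4 5 3
f 5 1 6
f 5 6 3
f 6 1 7
f 6 7 3
f 7 1 8
f 7 8 3
f 8 1 9
f 8 9 3
f 9 1 10
f 9 10 3
f 10 1 2
f 10 2 3
f 12 11 15
f 12 15 13
f 13 15 16
f 13 16 14
f 15 11 17
f 15 17 16
f 16 17 18
f 16 18 14
f 17 11 19
f 17 19 18
f 18 19 20
f 18 20 14
f 19 11 21
f 19 21 20
f 20 21 22
f 20 22 14
f 21 11 23
f 21 23 22
f 22 23 24
f 22 24 14
f 23 11 25
f 23 25 24
f 24 25 26
f 24 26 14
f 25 11 27
f 25 27 26
f 26 27 28
f 26 28 14
f 27 11 29
f 27 29 28
f 28 29 30
f 28 30 14
f 29 11 31
f 29 31 30
f 30 31 32
f 30 32 14
f 31 11 33
f 31 33 32
f 32 33 34
f 32 34 14
f 33 11 35
f 33 35 34
f 34 35 36
f 34 36 14
f 35 11 37
f 35 37 36
f 36 37 38
f 36 38 14
f 37 11 39
f 37 39 38
f 38 39 40
f 38 40 14
f 39 11 41
f 39 41 40
f 40 41 42
f 40 42 14
f 41 11 43
f 41 43 42
f 42 43 44
f 42 44 14
f 43 11 12
f 43 12 44
f 44 12 13
f 44 13 14
f 45 56 50
f 45 50 46
f 45 46 52
f 45 52 55
f 45 55 56
f 46 50 54
f 50 56 49
f 56 55 47
f 55 52 51
f 52 46 53
f 48 54 49
f 48 49 47
f 48 47 51
f 48 51 53
f 48 53 54
f 49 54 50
f 47 49 56
f 51 47 55
f 53 51 52
f 54 53 46
f 58 60 57
f 61 58 57
f 57 60 59
f 59 61 57
f 58 64 60
f 62 58 61
f 62 64 58
f 60 64 59
f 63 61 59
f 59 64 63
f 63 62 61
f 64 62 63



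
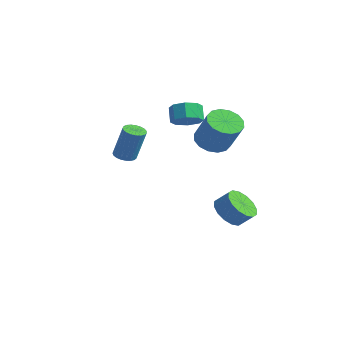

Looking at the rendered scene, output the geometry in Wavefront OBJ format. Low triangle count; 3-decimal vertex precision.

v -3.029 2.06 3.091
v -2.266 2.269 3.541
v -2.849 2.588 4.38
v -3.611 2.38 3.929
v -2.51 2.804 3.168
v -3.093 3.123 4.007
v -3.058 2.904 2.75
v -3.641 3.223 3.588
v -3.588 2.509 2.531
v -4.171 2.828 3.37
v -3.791 1.852 2.64
v -4.374 2.171 3.479
v -3.547 1.317 3.013
v -4.13 1.636 3.852
v -2.999 1.217 3.432
v -3.582 1.536 4.27
v -2.469 1.612 3.65
v -3.052 1.931 4.489
v -0.576 -3.569 2.637
v -0.02 -3.351 2.437
v 0.572 -3.113 4.343
v 0.016 -3.331 4.543
v -0.161 -3.132 2.454
v 0.431 -2.894 4.36
v -0.375 -2.988 2.502
v 0.217 -2.749 4.408
v -0.623 -2.944 2.573
v -0.031 -2.706 4.48
v -0.863 -3.009 2.656
v -0.271 -2.77 4.562
v -1.053 -3.17 2.735
v -0.462 -2.932 4.641
v -1.161 -3.4 2.798
v -0.569 -3.162 4.704
v -1.168 -3.66 2.832
v -0.576 -3.422 4.738
v -1.072 -3.904 2.833
v -0.48 -3.666 4.739
v -0.891 -4.09 2.8
v -0.299 -3.852 4.706
v -0.655 -4.186 2.739
v -0.063 -3.948 4.645
v -0.405 -4.175 2.66
v 0.187 -3.937 4.566
v -0.185 -4.06 2.577
v 0.407 -3.821 4.483
v -0.033 -3.859 2.505
v 0.559 -3.621 4.411
v 0.026 -3.609 2.455
v 0.618 -3.371 4.361
v 0.114 2.526 -2.738
v 0.827 1.72 -2.834
v 1.458 2.188 -2.078
v 0.746 2.994 -1.982
v 0.99 2.103 -3.207
v 1.621 2.571 -2.452
v 0.919 2.599 -3.455
v 1.55 3.067 -2.699
v 0.632 3.076 -3.51
v 1.263 3.543 -2.755
v 0.206 3.405 -3.359
v 0.838 3.873 -2.603
v -0.244 3.499 -3.041
v 0.387 3.967 -2.285
v -0.598 3.332 -2.642
v 0.033 3.8 -1.886
v -0.761 2.949 -2.268
v -0.13 3.417 -1.513
v -0.69 2.453 -2.021
v -0.059 2.921 -1.265
v -0.403 1.977 -1.965
v 0.228 2.444 -1.21
v 0.022 1.647 -2.117
v 0.654 2.115 -1.361
v 0.473 1.553 -2.435
v 1.104 2.021 -1.679
v 0.441 1.202 2.974
v 1.035 1.945 2.578
v 2.233 1.9 4.29
v 1.639 1.158 4.686
v 0.656 2.202 2.85
v 1.854 2.157 4.562
v 0.219 2.191 3.155
v 1.417 2.147 4.867
v -0.159 1.916 3.412
v 1.039 1.871 5.124
v -0.375 1.449 3.552
v 0.823 1.405 5.264
v -0.373 0.916 3.536
v 0.825 0.872 5.248
v -0.153 0.46 3.37
v 1.045 0.415 5.082
v 0.226 0.203 3.098
v 1.424 0.158 4.81
v 0.663 0.213 2.793
v 1.861 0.169 4.505
v 1.041 0.489 2.536
v 2.239 0.444 4.248
v 1.257 0.955 2.396
v 2.455 0.911 4.108
v 1.255 1.488 2.412
v 2.453 1.444 4.124
f 2 1 5
f 2 5 3
f 3 5 6
f 3 6 4
f 5 1 7
f 5 7 6
f 6 7 8
f 6 8 4
f 7 1 9
f 7 9 8
f 8 9 10
f 8 10 4
f 9 1 11
f 9 11 10
f 10 11 12
f 10 12 4
f 11 1 13
f 11 13 12
f 12 13 14
f 12 14 4
f 13 1 15
f 13 15 14
f 14 15 16
f 14 16 4
f 15 1 17
f 15 17 16
f 16 17 18
f 16 18 4
f 17 1 2
f 17 2 18
f 18 2 3
f 18 3 4
f 20 19 23
f 20 23 21
f 21 23 24
f 21 24 22
f 23 19 25
f 23 25 24
f 24 25 26
f 24 26 22
f 25 19 27
f 25 27 26
f 26 27 28
f 26 28 22
f 27 19 29
f 27 29 28
f 28 29 30
f 28 30 22
f 29 19 31
f 29 31 30
f 30 31 32
f 30 32 22
f 31 19 33
f 31 33 32
f 32 33 34
f 32 34 22
f 33 19 35
f 33 35 34
f 34 35 36
f 34 36 22
f 35 19 37
f 35 37 36
f 36 37 38
f 36 38 22
f 37 19 39
f 37 39 38
f 38 39 40
f 38 40 22
f 39 19 41
f 39 41 40
f 40 41 42
f 40 42 22
f 41 19 43
f 41 43 42
f 42 43 44
f 42 44 22
f 43 19 45
f 43 45 44
f 44 45 46
f 44 46 22
f 45 19 47
f 45 47 46
f 46 47 48
f 46 48 22
f 47 19 49
f 47 49 48
f 48 49 50
f 48 50 22
f 49 19 20
f 49 20 50
f 50 20 21
f 50 21 22
f 52 51 55
f 52 55 53
f 53 55 56
f 53 56 54
f 55 51 57
f 55 57 56
f 56 57 58
f 56 58 54
f 57 51 59
f 57 59 58
f 58 59 60
f 58 60 54
f 59 51 61
f 59 61 60
f 60 61 62
f 60 62 54
f 61 51 63
f 61 63 62
f 62 63 64
f 62 64 54
f 63 51 65
f 63 65 64
f 64 65 66
f 64 66 54
f 65 51 67
f 65 67 66
f 66 67 68
f 66 68 54
f 67 51 69
f 67 69 68
f 68 69 70
f 68 70 54
f 69 51 71
f 69 71 70
f 70 71 72
f 70 72 54
f 71 51 73
f 71 73 72
f 72 73 74
f 72 74 54
f 73 51 75
f 73 75 74
f 74 75 76
f 74 76 54
f 75 51 52
f 75 52 76
f 76 52 53
f 76 53 54
f 78 77 81
f 78 81 79
f 79 81 82
f 79 82 80
f 81 77 83
f 81 83 82
f 82 83 84
f 82 84 80
f 83 77 85
f 83 85 84
f 84 85 86
f 84 86 80
f 85 77 87
f 85 87 86
f 86 87 88
f 86 88 80
f 87 77 89
f 87 89 88
f 88 89 90
f 88 90 80
f 89 77 91
f 89 91 90
f 90 91 92
f 90 92 80
f 91 77 93
f 91 93 92
f 92 93 94
f 92 94 80
f 93 77 95
f 93 95 94
f 94 95 96
f 94 96 80
f 95 77 97
f 95 97 96
f 96 97 98
f 96 98 80
f 97 77 99
f 97 99 98
f 98 99 100
f 98 100 80
f 99 77 101
f 99 101 100
f 100 101 102
f 100 102 80
f 101 77 78
f 101 78 102
f 102 78 79
f 102 79 80



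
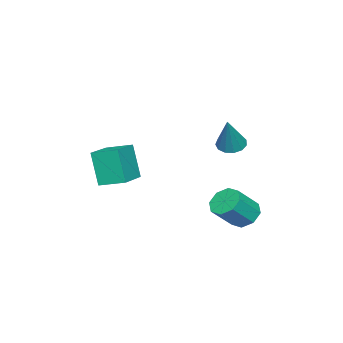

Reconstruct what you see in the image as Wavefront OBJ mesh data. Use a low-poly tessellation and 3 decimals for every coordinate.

v -0.134 1.258 -0.671
v 0.427 1.352 -1.145
v 1.335 0.876 -0.162
v 0.774 0.782 0.311
v 0.329 1.813 -0.831
v 1.237 1.337 0.152
v -0.041 1.949 -0.423
v 0.868 1.473 0.559
v -0.465 1.68 -0.161
v 0.444 1.204 0.821
v -0.695 1.164 -0.198
v 0.213 0.688 0.785
v -0.597 0.703 -0.512
v 0.311 0.227 0.471
v -0.228 0.567 -0.919
v 0.681 0.091 0.063
v 0.196 0.836 -1.181
v 1.105 0.36 -0.199
v 0.348 0.851 3.254
v 0.784 1.165 2.965
v 1.172 1.049 4.706
v 0.55 1.395 3.066
v 0.252 1.453 3.227
v -0.015 1.32 3.397
v -0.167 1.038 3.522
v -0.155 0.696 3.561
v 0.016 0.404 3.504
v 0.294 0.254 3.367
v 0.588 0.294 3.194
v 0.807 0.51 3.041
v 0.88 0.835 2.955
v 0.664 -4.095 0.536
v 0.415 -4.561 2.12
v 0.507 -2.976 0.841
v 0.258 -3.442 2.425
v 2.182 -3.958 0.815
v 1.933 -4.424 2.399
v 2.025 -2.839 1.12
v 1.776 -3.305 2.704
f 2 1 5
f 2 5 3
f 3 5 6
f 3 6 4
f 5 1 7
f 5 7 6
f 6 7 8
f 6 8 4
f 7 1 9
f 7 9 8
f 8 9 10
f 8 10 4
f 9 1 11
f 9 11 10
f 10 11 12
f 10 12 4
f 11 1 13
f 11 13 12
f 12 13 14
f 12 14 4
f 13 1 15
f 13 15 14
f 14 15 16
f 14 16 4
f 15 1 17
f 15 17 16
f 16 17 18
f 16 18 4
f 17 1 2
f 17 2 18
f 18 2 3
f 18 3 4
f 20 19 22
f 20 22 21
f 22 19 23
f 22 23 21
f 23 19 24
f 23 24 21
f 24 19 25
f 24 25 21
f 25 19 26
f 25 26 21
f 26 19 27
f 26 27 21
f 27 19 28
f 27 28 21
f 28 19 29
f 28 29 21
f 29 19 30
f 29 30 21
f 30 19 31
f 30 31 21
f 31 19 20
f 31 20 21
f 33 35 32
f 36 33 32
f 32 35 34
f 34 36 32
f 33 39 35
f 37 33 36
f 37 39 33
f 35 39 34
f 38 36 34
f 34 39 38
f 38 37 36
f 39 37 38



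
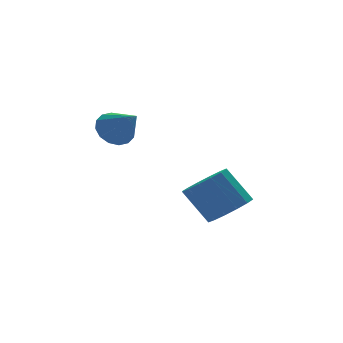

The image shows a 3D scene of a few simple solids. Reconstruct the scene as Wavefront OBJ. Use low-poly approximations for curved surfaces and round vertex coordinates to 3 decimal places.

v 2.25 2.475 -2.039
v 2.911 2.48 -1.73
v 2.452 3.089 -0.753
v 1.79 3.085 -1.061
v 2.897 2.797 -1.935
v 2.437 3.407 -0.958
v 2.709 3.028 -2.168
v 2.249 3.638 -1.191
v 2.398 3.111 -2.366
v 1.938 3.72 -1.389
v 2.047 3.023 -2.476
v 1.588 3.633 -1.499
v 1.751 2.789 -2.469
v 1.291 3.399 -1.492
v 1.588 2.471 -2.347
v 1.129 3.08 -1.37
v 1.603 2.153 -2.142
v 1.143 2.763 -1.165
v 1.791 1.922 -1.909
v 1.331 2.532 -0.932
v 2.102 1.84 -1.711
v 1.642 2.449 -0.734
v 2.452 1.927 -1.601
v 1.993 2.537 -0.624
v 2.749 2.161 -1.608
v 2.289 2.771 -0.631
v -0.754 3.173 1.184
v -0.229 3.384 1.31
v -0.566 2.287 1.876
v -0.413 3.505 1.515
v -0.688 3.536 1.631
v -0.981 3.471 1.627
v -1.213 3.325 1.504
v -1.323 3.139 1.296
v -1.28 2.962 1.057
v -1.096 2.841 0.853
v -0.821 2.809 0.737
v -0.528 2.875 0.741
v -0.296 3.02 0.863
v -0.186 3.207 1.072
f 2 1 5
f 2 5 3
f 3 5 6
f 3 6 4
f 5 1 7
f 5 7 6
f 6 7 8
f 6 8 4
f 7 1 9
f 7 9 8
f 8 9 10
f 8 10 4
f 9 1 11
f 9 11 10
f 10 11 12
f 10 12 4
f 11 1 13
f 11 13 12
f 12 13 14
f 12 14 4
f 13 1 15
f 13 15 14
f 14 15 16
f 14 16 4
f 15 1 17
f 15 17 16
f 16 17 18
f 16 18 4
f 17 1 19
f 17 19 18
f 18 19 20
f 18 20 4
f 19 1 21
f 19 21 20
f 20 21 22
f 20 22 4
f 21 1 23
f 21 23 22
f 22 23 24
f 22 24 4
f 23 1 25
f 23 25 24
f 24 25 26
f 24 26 4
f 25 1 2
f 25 2 26
f 26 2 3
f 26 3 4
f 28 27 30
f 28 30 29
f 30 27 31
f 30 31 29
f 31 27 32
f 31 32 29
f 32 27 33
f 32 33 29
f 33 27 34
f 33 34 29
f 34 27 35
f 34 35 29
f 35 27 36
f 35 36 29
f 36 27 37
f 36 37 29
f 37 27 38
f 37 38 29
f 38 27 39
f 38 39 29
f 39 27 40
f 39 40 29
f 40 27 28
f 40 28 29



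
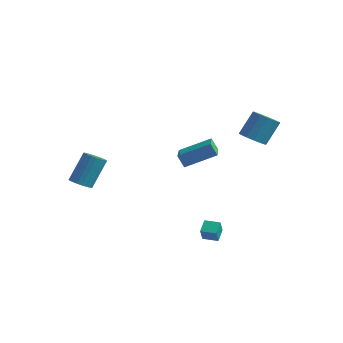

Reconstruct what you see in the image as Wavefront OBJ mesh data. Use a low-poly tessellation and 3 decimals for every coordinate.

v -3.635 -4.359 -0.449
v -3.009 -4.708 -0.313
v -2.738 -3.55 1.406
v -3.365 -3.201 1.269
v -2.918 -4.491 -0.473
v -2.647 -3.333 1.245
v -2.936 -4.254 -0.63
v -2.665 -3.096 1.088
v -3.061 -4.033 -0.76
v -2.79 -2.875 0.959
v -3.273 -3.862 -0.842
v -3.002 -2.703 0.877
v -3.54 -3.766 -0.864
v -3.27 -2.608 0.855
v -3.822 -3.761 -0.823
v -3.551 -2.602 0.895
v -4.075 -3.846 -0.725
v -3.805 -2.688 0.993
v -4.262 -4.01 -0.586
v -3.991 -2.852 1.133
v -4.353 -4.227 -0.425
v -4.082 -3.069 1.293
v -4.335 -4.464 -0.268
v -4.064 -3.306 1.45
v -4.21 -4.685 -0.139
v -3.939 -3.527 1.58
v -3.998 -4.857 -0.057
v -3.727 -3.698 1.662
v -3.73 -4.952 -0.035
v -3.46 -3.794 1.684
v -3.449 -4.958 -0.075
v -3.178 -3.799 1.643
v -3.195 -4.872 -0.173
v -2.925 -3.714 1.545
v 1.124 -1.638 1.893
v 2.615 -0.535 2.766
v 0.304 -0.105 1.355
v 1.795 0.998 2.229
v 1.585 -1.658 1.131
v 3.076 -0.555 2.005
v 0.765 -0.125 0.594
v 2.256 0.978 1.467
v 3.412 2.927 1.715
v 3.831 3.511 1.207
v 4.187 4.517 2.657
v 3.768 3.933 3.165
v 3.398 3.652 1.216
v 3.754 4.657 2.666
v 2.969 3.599 1.358
v 3.325 4.604 2.808
v 2.658 3.365 1.596
v 3.014 4.371 3.046
v 2.55 3.015 1.866
v 2.905 4.02 3.316
v 2.672 2.641 2.095
v 3.028 3.646 3.545
v 2.993 2.343 2.223
v 3.349 3.349 3.673
v 3.426 2.203 2.214
v 3.782 3.208 3.664
v 3.855 2.256 2.072
v 4.211 3.261 3.522
v 4.166 2.489 1.834
v 4.522 3.495 3.284
v 4.275 2.84 1.564
v 4.63 3.845 3.014
v 4.152 3.214 1.335
v 4.508 4.219 2.785
v 3.262 -2.482 -3.782
v 3.362 -2.902 -2.891
v 3.074 -1.694 -3.389
v 3.174 -2.114 -2.498
v 4.166 -2.266 -3.782
v 4.266 -2.686 -2.891
v 3.978 -1.478 -3.389
v 4.078 -1.898 -2.498
f 2 1 5
f 2 5 3
f 3 5 6
f 3 6 4
f 5 1 7
f 5 7 6
f 6 7 8
f 6 8 4
f 7 1 9
f 7 9 8
f 8 9 10
f 8 10 4
f 9 1 11
f 9 11 10
f 10 11 12
f 10 12 4
f 11 1 13
f 11 13 12
f 12 13 14
f 12 14 4
f 13 1 15
f 13 15 14
f 14 15 16
f 14 16 4
f 15 1 17
f 15 17 16
f 16 17 18
f 16 18 4
f 17 1 19
f 17 19 18
f 18 19 20
f 18 20 4
f 19 1 21
f 19 21 20
f 20 21 22
f 20 22 4
f 21 1 23
f 21 23 22
f 22 23 24
f 22 24 4
f 23 1 25
f 23 25 24
f 24 25 26
f 24 26 4
f 25 1 27
f 25 27 26
f 26 27 28
f 26 28 4
f 27 1 29
f 27 29 28
f 28 29 30
f 28 30 4
f 29 1 31
f 29 31 30
f 30 31 32
f 30 32 4
f 31 1 33
f 31 33 32
f 32 33 34
f 32 34 4
f 33 1 2
f 33 2 34
f 34 2 3
f 34 3 4
f 36 38 35
f 39 36 35
f 35 38 37
f 37 39 35
f 36 42 38
f 40 36 39
f 40 42 36
f 38 42 37
f 41 39 37
f 37 42 41
f 41 40 39
f 42 40 41
f 44 43 47
f 44 47 45
f 45 47 48
f 45 48 46
f 47 43 49
f 47 49 48
f 48 49 50
f 48 50 46
f 49 43 51
f 49 51 50
f 50 51 52
f 50 52 46
f 51 43 53
f 51 53 52
f 52 53 54
f 52 54 46
f 53 43 55
f 53 55 54
f 54 55 56
f 54 56 46
f 55 43 57
f 55 57 56
f 56 57 58
f 56 58 46
f 57 43 59
f 57 59 58
f 58 59 60
f 58 60 46
f 59 43 61
f 59 61 60
f 60 61 62
f 60 62 46
f 61 43 63
f 61 63 62
f 62 63 64
f 62 64 46
f 63 43 65
f 63 65 64
f 64 65 66
f 64 66 46
f 65 43 67
f 65 67 66
f 66 67 68
f 66 68 46
f 67 43 44
f 67 44 68
f 68 44 45
f 68 45 46
f 70 72 69
f 73 70 69
f 69 72 71
f 71 73 69
f 70 76 72
f 74 70 73
f 74 76 70
f 72 76 71
f 75 73 71
f 71 76 75
f 75 74 73
f 76 74 75



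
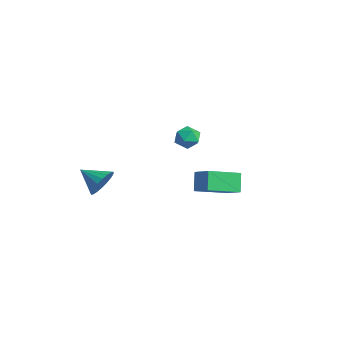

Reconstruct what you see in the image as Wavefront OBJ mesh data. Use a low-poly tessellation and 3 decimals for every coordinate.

v 0.959 0.597 2.062
v 1.563 0.818 2.397
v 1.417 -0.478 1.943
v 2.021 -0.257 2.278
v 1.401 -0.317 2.651
v 1.118 0.347 2.724
v 1.862 -0.007 1.616
v 1.579 0.657 1.689
v 2.121 0.444 2.121
v 1.837 0.253 2.761
v 1.143 0.087 1.579
v 0.859 -0.104 2.219
v -2.413 2.528 -2.818
v -1.226 2.704 -2.179
v -2.368 4.375 -3.41
v -1.181 4.551 -2.771
v -1.819 2.189 -3.829
v -0.632 2.365 -3.19
v -1.774 4.036 -4.421
v -0.587 4.212 -3.782
v -1.637 -2.942 -1.854
v -1.077 -3.165 -1.199
v -2.663 -3.678 -1.226
v -1.237 -2.828 -1.066
v -1.477 -2.514 -1.09
v -1.748 -2.284 -1.265
v -1.998 -2.185 -1.556
v -2.175 -2.236 -1.907
v -2.246 -2.426 -2.247
v -2.197 -2.719 -2.509
v -2.036 -3.056 -2.641
v -1.796 -3.371 -2.617
v -1.525 -3.6 -2.442
v -1.276 -3.7 -2.151
v -1.098 -3.649 -1.8
v -1.027 -3.458 -1.461
f 1 12 6
f 1 6 2
f 1 2 8
f 1 8 11
f 1 11 12
f 2 6 10
f 6 12 5
f 12 11 3
f 11 8 7
f 8 2 9
f 4 10 5
f 4 5 3
f 4 3 7
f 4 7 9
f 4 9 10
f 5 10 6
f 3 5 12
f 7 3 11
f 9 7 8
f 10 9 2
f 14 16 13
f 17 14 13
f 13 16 15
f 15 17 13
f 14 20 16
f 18 14 17
f 18 20 14
f 16 20 15
f 19 17 15
f 15 20 19
f 19 18 17
f 20 18 19
f 22 21 24
f 22 24 23
f 24 21 25
f 24 25 23
f 25 21 26
f 25 26 23
f 26 21 27
f 26 27 23
f 27 21 28
f 27 28 23
f 28 21 29
f 28 29 23
f 29 21 30
f 29 30 23
f 30 21 31
f 30 31 23
f 31 21 32
f 31 32 23
f 32 21 33
f 32 33 23
f 33 21 34
f 33 34 23
f 34 21 35
f 34 35 23
f 35 21 36
f 35 36 23
f 36 21 22
f 36 22 23



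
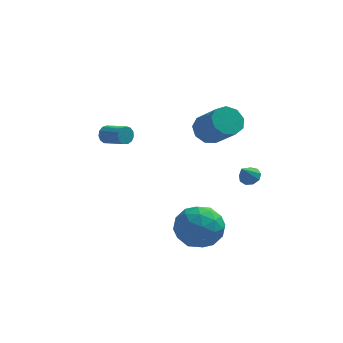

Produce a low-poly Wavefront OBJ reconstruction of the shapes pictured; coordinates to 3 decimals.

v -2.55 3.392 0.052
v -2.297 3.497 -0.39
v -1.316 2.793 0.006
v -1.57 2.688 0.448
v -2.222 3.707 -0.2
v -1.242 3.003 0.196
v -2.252 3.817 0.07
v -1.272 3.114 0.466
v -2.376 3.793 0.334
v -1.396 3.089 0.73
v -2.556 3.641 0.509
v -1.576 2.937 0.904
v -2.734 3.41 0.538
v -1.753 2.706 0.934
v -2.853 3.173 0.414
v -1.873 2.469 0.809
v -2.877 3.006 0.174
v -1.896 2.302 0.57
v -2.796 2.961 -0.104
v -1.816 2.258 0.292
v -2.638 3.053 -0.333
v -1.657 2.35 0.063
v -2.452 3.253 -0.439
v -1.471 2.549 -0.043
v 2.262 2.139 1.331
v 2.948 2.167 0.847
v 3.864 1.089 2.085
v 3.178 1.061 2.569
v 2.954 2.603 1.223
v 3.871 1.524 2.46
v 2.636 2.821 1.648
v 3.553 1.743 2.886
v 2.143 2.721 1.926
v 3.06 1.642 3.163
v 1.706 2.348 1.926
v 2.622 1.269 3.163
v 1.528 1.878 1.647
v 2.445 0.799 2.884
v 1.694 1.53 1.221
v 2.611 0.451 2.458
v 2.125 1.467 0.846
v 3.042 0.389 2.083
v 2.62 1.719 0.699
v 3.537 0.64 1.936
v 4.142 3.683 -2.701
v 4.487 3.96 -2.358
v 3.758 3.097 -1.839
v 4.152 4.144 -2.383
v 3.812 4.111 -2.556
v 3.626 3.879 -2.797
v 3.682 3.554 -2.993
v 3.953 3.29 -3.052
v 4.312 3.209 -2.947
v 4.592 3.351 -2.726
v 4.661 3.647 -2.494
v 0.958 -2.244 -2.534
v 1.442 -1.554 -1.652
v 2.738 -2.426 -3.368
v 3.222 -1.736 -2.486
v 2.81 -2.855 -2.228
v 1.71 -2.742 -1.713
v 2.47 -1.238 -3.307
v 1.37 -1.125 -2.792
v 2.377 -0.932 -2.13
v 2.587 -1.932 -1.463
v 1.593 -2.048 -3.557
v 1.803 -3.048 -2.89
v 1.044 -1.883 -2.02
v 3.136 -2.097 -3
v 2.894 -2.755 -2.849
v 3.178 -2.349 -2.33
v 1.201 -2.581 -2.056
v 1.486 -2.176 -1.537
v 2.29 -2.941 -1.876
v 2.694 -1.804 -3.483
v 2.979 -1.399 -2.964
v 1.002 -1.631 -2.69
v 1.286 -1.225 -2.171
v 1.89 -1.039 -3.144
v 1.878 -1.112 -1.782
v 2.924 -1.219 -2.273
v 2.482 -0.926 -2.755
v 1.835 -0.86 -2.452
v 2.001 -1.699 -1.391
v 3.047 -1.807 -1.881
v 2.805 -2.464 -1.729
v 2.158 -2.398 -1.426
v 2.55 -1.334 -1.671
v 1.133 -2.173 -3.139
v 2.179 -2.281 -3.629
v 2.022 -1.582 -3.594
v 1.375 -1.516 -3.291
v 1.256 -2.761 -2.747
v 2.302 -2.868 -3.238
v 2.345 -3.12 -2.568
v 1.698 -3.054 -2.265
v 1.63 -2.646 -3.349
f 2 1 5
f 2 5 3
f 3 5 6
f 3 6 4
f 5 1 7
f 5 7 6
f 6 7 8
f 6 8 4
f 7 1 9
f 7 9 8
f 8 9 10
f 8 10 4
f 9 1 11
f 9 11 10
f 10 11 12
f 10 12 4
f 11 1 13
f 11 13 12
f 12 13 14
f 12 14 4
f 13 1 15
f 13 15 14
f 14 15 16
f 14 16 4
f 15 1 17
f 15 17 16
f 16 17 18
f 16 18 4
f 17 1 19
f 17 19 18
f 18 19 20
f 18 20 4
f 19 1 21
f 19 21 20
f 20 21 22
f 20 22 4
f 21 1 23
f 21 23 22
f 22 23 24
f 22 24 4
f 23 1 2
f 23 2 24
f 24 2 3
f 24 3 4
f 26 25 29
f 26 29 27
f 27 29 30
f 27 30 28
f 29 25 31
f 29 31 30
f 30 31 32
f 30 32 28
f 31 25 33
f 31 33 32
f 32 33 34
f 32 34 28
f 33 25 35
f 33 35 34
f 34 35 36
f 34 36 28
f 35 25 37
f 35 37 36
f 36 37 38
f 36 38 28
f 37 25 39
f 37 39 38
f 38 39 40
f 38 40 28
f 39 25 41
f 39 41 40
f 40 41 42
f 40 42 28
f 41 25 43
f 41 43 42
f 42 43 44
f 42 44 28
f 43 25 26
f 43 26 44
f 44 26 27
f 44 27 28
f 46 45 48
f 46 48 47
f 48 45 49
f 48 49 47
f 49 45 50
f 49 50 47
f 50 45 51
f 50 51 47
f 51 45 52
f 51 52 47
f 52 45 53
f 52 53 47
f 53 45 54
f 53 54 47
f 54 45 55
f 54 55 47
f 55 45 46
f 55 46 47
f 56 93 72
f 93 67 96
f 72 96 61
f 93 96 72
f 56 72 68
f 72 61 73
f 68 73 57
f 72 73 68
f 56 68 77
f 68 57 78
f 77 78 63
f 68 78 77
f 56 77 89
f 77 63 92
f 89 92 66
f 77 92 89
f 56 89 93
f 89 66 97
f 93 97 67
f 89 97 93
f 57 73 84
f 73 61 87
f 84 87 65
f 73 87 84
f 61 96 74
f 96 67 95
f 74 95 60
f 96 95 74
f 67 97 94
f 97 66 90
f 94 90 58
f 97 90 94
f 66 92 91
f 92 63 79
f 91 79 62
f 92 79 91
f 63 78 83
f 78 57 80
f 83 80 64
f 78 80 83
f 59 85 71
f 85 65 86
f 71 86 60
f 85 86 71
f 59 71 69
f 71 60 70
f 69 70 58
f 71 70 69
f 59 69 76
f 69 58 75
f 76 75 62
f 69 75 76
f 59 76 81
f 76 62 82
f 81 82 64
f 76 82 81
f 59 81 85
f 81 64 88
f 85 88 65
f 81 88 85
f 60 86 74
f 86 65 87
f 74 87 61
f 86 87 74
f 58 70 94
f 70 60 95
f 94 95 67
f 70 95 94
f 62 75 91
f 75 58 90
f 91 90 66
f 75 90 91
f 64 82 83
f 82 62 79
f 83 79 63
f 82 79 83
f 65 88 84
f 88 64 80
f 84 80 57
f 88 80 84



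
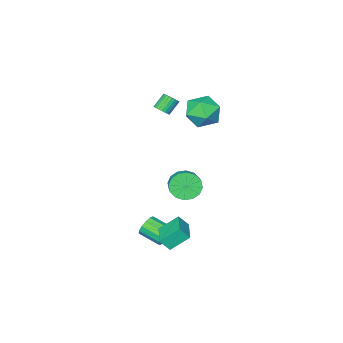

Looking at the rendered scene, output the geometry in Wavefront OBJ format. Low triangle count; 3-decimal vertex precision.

v -2.732 -3.608 2.456
v -2.372 -3.785 2.786
v -3.087 -3.81 3.554
v -3.448 -3.632 3.224
v -2.353 -3.585 2.81
v -3.068 -3.61 3.579
v -2.391 -3.388 2.781
v -3.106 -3.413 3.549
v -2.481 -3.224 2.702
v -3.196 -3.249 3.47
v -2.61 -3.119 2.585
v -3.325 -3.144 3.354
v -2.757 -3.088 2.449
v -3.472 -3.113 3.218
v -2.901 -3.137 2.314
v -3.616 -3.161 3.083
v -3.019 -3.256 2.201
v -3.734 -3.281 2.969
v -3.093 -3.43 2.126
v -3.808 -3.455 2.894
v -3.112 -3.63 2.101
v -3.827 -3.655 2.87
v -3.074 -3.827 2.131
v -3.789 -3.852 2.899
v -2.984 -3.991 2.21
v -3.699 -4.016 2.978
v -2.855 -4.096 2.326
v -3.57 -4.121 3.095
v -2.708 -4.127 2.462
v -3.423 -4.152 3.231
v -2.564 -4.079 2.597
v -3.279 -4.103 3.366
v -2.446 -3.959 2.711
v -3.161 -3.984 3.479
v 0.066 2.176 0.707
v 0.697 2.157 0.08
v 1.305 3.066 0.665
v 0.674 3.084 1.293
v 0.387 2.463 -0.072
v 0.995 3.371 0.514
v -0.009 2.691 -0.015
v 0.599 3.599 0.571
v -0.385 2.781 0.236
v 0.223 3.69 0.821
v -0.64 2.709 0.613
v -0.032 3.618 1.198
v -0.706 2.494 1.015
v -0.098 3.403 1.6
v -0.565 2.194 1.335
v 0.043 3.103 1.92
v -0.255 1.889 1.486
v 0.353 2.797 2.072
v 0.141 1.661 1.429
v 0.749 2.569 2.015
v 0.517 1.57 1.179
v 1.125 2.479 1.764
v 0.772 1.642 0.802
v 1.38 2.551 1.387
v 0.838 1.857 0.4
v 1.446 2.766 0.985
v 2.162 2.717 -1.617
v 1.273 3.257 -0.726
v 1.746 3.055 -2.237
v 0.857 3.595 -1.347
v 3.023 3.965 -1.513
v 2.134 4.505 -0.623
v 2.607 4.303 -2.134
v 1.718 4.843 -1.243
v 1.645 2.695 -2.465
v 1.882 2.982 -1.908
v 2.333 1.811 -1.498
v 2.095 1.525 -2.055
v 1.529 2.874 -1.83
v 1.98 1.703 -1.419
v 1.213 2.709 -1.953
v 1.663 1.538 -1.543
v 1.034 2.539 -2.239
v 1.484 1.368 -1.829
v 1.048 2.42 -2.597
v 1.499 1.249 -2.187
v 1.253 2.388 -2.913
v 1.703 1.217 -2.503
v 1.581 2.453 -3.087
v 2.032 1.282 -2.676
v 1.93 2.596 -3.063
v 2.381 1.425 -2.653
v 2.188 2.77 -2.85
v 2.639 1.599 -2.439
v 2.274 2.92 -2.514
v 2.725 1.75 -2.104
v 2.16 2.999 -2.163
v 2.61 1.829 -1.753
v -4.55 -0.751 3.374
v -3.842 0.064 2.929
v -3.058 -1.644 4.111
v -2.35 -0.829 3.666
v -3.076 -0.558 4.539
v -3.998 -0.006 4.083
v -2.902 -1.574 2.957
v -3.824 -1.022 2.501
v -2.824 -0.445 2.671
v -2.932 0.183 3.649
v -3.968 -1.763 3.391
v -4.076 -1.135 4.369
f 2 1 5
f 2 5 3
f 3 5 6
f 3 6 4
f 5 1 7
f 5 7 6
f 6 7 8
f 6 8 4
f 7 1 9
f 7 9 8
f 8 9 10
f 8 10 4
f 9 1 11
f 9 11 10
f 10 11 12
f 10 12 4
f 11 1 13
f 11 13 12
f 12 13 14
f 12 14 4
f 13 1 15
f 13 15 14
f 14 15 16
f 14 16 4
f 15 1 17
f 15 17 16
f 16 17 18
f 16 18 4
f 17 1 19
f 17 19 18
f 18 19 20
f 18 20 4
f 19 1 21
f 19 21 20
f 20 21 22
f 20 22 4
f 21 1 23
f 21 23 22
f 22 23 24
f 22 24 4
f 23 1 25
f 23 25 24
f 24 25 26
f 24 26 4
f 25 1 27
f 25 27 26
f 26 27 28
f 26 28 4
f 27 1 29
f 27 29 28
f 28 29 30
f 28 30 4
f 29 1 31
f 29 31 30
f 30 31 32
f 30 32 4
f 31 1 33
f 31 33 32
f 32 33 34
f 32 34 4
f 33 1 2
f 33 2 34
f 34 2 3
f 34 3 4
f 36 35 39
f 36 39 37
f 37 39 40
f 37 40 38
f 39 35 41
f 39 41 40
f 40 41 42
f 40 42 38
f 41 35 43
f 41 43 42
f 42 43 44
f 42 44 38
f 43 35 45
f 43 45 44
f 44 45 46
f 44 46 38
f 45 35 47
f 45 47 46
f 46 47 48
f 46 48 38
f 47 35 49
f 47 49 48
f 48 49 50
f 48 50 38
f 49 35 51
f 49 51 50
f 50 51 52
f 50 52 38
f 51 35 53
f 51 53 52
f 52 53 54
f 52 54 38
f 53 35 55
f 53 55 54
f 54 55 56
f 54 56 38
f 55 35 57
f 55 57 56
f 56 57 58
f 56 58 38
f 57 35 59
f 57 59 58
f 58 59 60
f 58 60 38
f 59 35 36
f 59 36 60
f 60 36 37
f 60 37 38
f 62 64 61
f 65 62 61
f 61 64 63
f 63 65 61
f 62 68 64
f 66 62 65
f 66 68 62
f 64 68 63
f 67 65 63
f 63 68 67
f 67 66 65
f 68 66 67
f 70 69 73
f 70 73 71
f 71 73 74
f 71 74 72
f 73 69 75
f 73 75 74
f 74 75 76
f 74 76 72
f 75 69 77
f 75 77 76
f 76 77 78
f 76 78 72
f 77 69 79
f 77 79 78
f 78 79 80
f 78 80 72
f 79 69 81
f 79 81 80
f 80 81 82
f 80 82 72
f 81 69 83
f 81 83 82
f 82 83 84
f 82 84 72
f 83 69 85
f 83 85 84
f 84 85 86
f 84 86 72
f 85 69 87
f 85 87 86
f 86 87 88
f 86 88 72
f 87 69 89
f 87 89 88
f 88 89 90
f 88 90 72
f 89 69 91
f 89 91 90
f 90 91 92
f 90 92 72
f 91 69 70
f 91 70 92
f 92 70 71
f 92 71 72
f 93 104 98
f 93 98 94
f 93 94 100
f 93 100 103
f 93 103 104
f 94 98 102
f 98 104 97
f 104 103 95
f 103 100 99
f 100 94 101
f 96 102 97
f 96 97 95
f 96 95 99
f 96 99 101
f 96 101 102
f 97 102 98
f 95 97 104
f 99 95 103
f 101 99 100
f 102 101 94



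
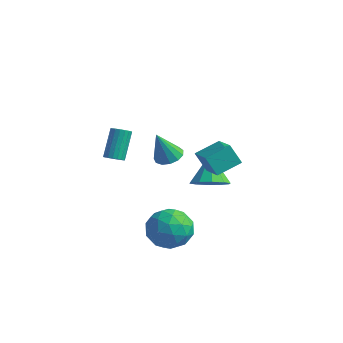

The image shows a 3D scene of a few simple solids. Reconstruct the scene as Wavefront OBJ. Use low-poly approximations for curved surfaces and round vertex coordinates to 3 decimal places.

v 2.317 -2.741 -2.216
v 3.496 -2.858 -2.123
v 2.084 -3.842 -0.657
v 3.263 -3.959 -0.564
v 2.751 -2.908 -0.351
v 2.895 -2.227 -1.314
v 2.685 -4.473 -1.466
v 2.829 -3.792 -2.429
v 3.723 -3.928 -1.659
v 3.764 -2.961 -0.97
v 1.816 -3.739 -1.81
v 1.857 -2.772 -1.121
v 2.927 -2.703 -2.306
v 2.653 -3.997 -0.474
v 2.352 -3.379 -0.349
v 3.045 -3.448 -0.294
v 2.574 -2.332 -1.831
v 3.267 -2.401 -1.776
v 2.829 -2.43 -0.735
v 2.313 -4.299 -1.004
v 3.006 -4.368 -0.949
v 2.535 -3.252 -2.486
v 3.228 -3.321 -2.431
v 2.751 -4.27 -2.045
v 3.753 -3.401 -1.978
v 3.616 -4.048 -1.062
v 3.276 -4.35 -1.592
v 3.361 -3.95 -2.159
v 3.778 -2.832 -1.574
v 3.64 -3.479 -0.657
v 3.34 -2.861 -0.532
v 3.425 -2.462 -1.098
v 3.911 -3.461 -1.301
v 1.94 -3.221 -2.123
v 1.802 -3.868 -1.206
v 2.155 -4.238 -1.682
v 2.24 -3.839 -2.248
v 1.964 -2.652 -1.718
v 1.827 -3.299 -0.802
v 2.219 -2.75 -0.621
v 2.304 -2.35 -1.188
v 1.669 -3.239 -1.479
v 0.635 2.054 -2
v 1.5 2.557 -1.866
v -0.075 2.906 -0.62
v 1.142 2.889 -2.255
v 0.59 2.902 -2.547
v 0.056 2.591 -2.629
v -0.258 2.074 -2.472
v -0.23 1.55 -2.134
v 0.127 1.219 -1.745
v 0.679 1.206 -1.453
v 1.214 1.517 -1.37
v 1.528 2.033 -1.528
v 2.586 -1.387 2.599
v 3.813 -2.107 3.16
v 3.049 -0.232 3.069
v 4.276 -0.953 3.631
v 3.144 -1.207 1.609
v 4.371 -1.928 2.171
v 3.607 -0.053 2.08
v 4.834 -0.773 2.641
v -2.07 -1.773 0.477
v -1.582 -1.593 0.488
v -1.962 -0.647 1.874
v -2.45 -0.827 1.863
v -1.691 -1.44 0.353
v -2.07 -0.494 1.739
v -1.875 -1.352 0.243
v -2.254 -0.406 1.629
v -2.097 -1.348 0.179
v -2.477 -0.402 1.565
v -2.314 -1.428 0.175
v -2.694 -0.482 1.56
v -2.483 -1.576 0.23
v -2.862 -0.63 1.615
v -2.57 -1.763 0.334
v -2.95 -0.817 1.719
v -2.558 -1.953 0.466
v -2.938 -1.007 1.852
v -2.45 -2.106 0.601
v -2.829 -1.16 1.987
v -2.266 -2.194 0.711
v -2.645 -1.248 2.097
v -2.043 -2.198 0.775
v -2.423 -1.252 2.161
v -1.826 -2.118 0.78
v -2.206 -1.172 2.165
v -1.658 -1.97 0.725
v -2.037 -1.024 2.11
v -1.57 -1.783 0.621
v -1.95 -0.837 2.006
v 1.715 -2.176 2.475
v 2.115 -1.637 2.736
v 1.465 -2.744 4.025
v 1.733 -1.501 2.725
v 1.345 -1.579 2.634
v 1.075 -1.846 2.493
v 1.008 -2.218 2.345
v 1.165 -2.577 2.239
v 1.497 -2.808 2.208
v 1.898 -2.839 2.261
v 2.241 -2.659 2.383
v 2.417 -2.326 2.533
v 2.37 -1.945 2.665
f 1 38 17
f 38 12 41
f 17 41 6
f 38 41 17
f 1 17 13
f 17 6 18
f 13 18 2
f 17 18 13
f 1 13 22
f 13 2 23
f 22 23 8
f 13 23 22
f 1 22 34
f 22 8 37
f 34 37 11
f 22 37 34
f 1 34 38
f 34 11 42
f 38 42 12
f 34 42 38
f 2 18 29
f 18 6 32
f 29 32 10
f 18 32 29
f 6 41 19
f 41 12 40
f 19 40 5
f 41 40 19
f 12 42 39
f 42 11 35
f 39 35 3
f 42 35 39
f 11 37 36
f 37 8 24
f 36 24 7
f 37 24 36
f 8 23 28
f 23 2 25
f 28 25 9
f 23 25 28
f 4 30 16
f 30 10 31
f 16 31 5
f 30 31 16
f 4 16 14
f 16 5 15
f 14 15 3
f 16 15 14
f 4 14 21
f 14 3 20
f 21 20 7
f 14 20 21
f 4 21 26
f 21 7 27
f 26 27 9
f 21 27 26
f 4 26 30
f 26 9 33
f 30 33 10
f 26 33 30
f 5 31 19
f 31 10 32
f 19 32 6
f 31 32 19
f 3 15 39
f 15 5 40
f 39 40 12
f 15 40 39
f 7 20 36
f 20 3 35
f 36 35 11
f 20 35 36
f 9 27 28
f 27 7 24
f 28 24 8
f 27 24 28
f 10 33 29
f 33 9 25
f 29 25 2
f 33 25 29
f 44 43 46
f 44 46 45
f 46 43 47
f 46 47 45
f 47 43 48
f 47 48 45
f 48 43 49
f 48 49 45
f 49 43 50
f 49 50 45
f 50 43 51
f 50 51 45
f 51 43 52
f 51 52 45
f 52 43 53
f 52 53 45
f 53 43 54
f 53 54 45
f 54 43 44
f 54 44 45
f 56 58 55
f 59 56 55
f 55 58 57
f 57 59 55
f 56 62 58
f 60 56 59
f 60 62 56
f 58 62 57
f 61 59 57
f 57 62 61
f 61 60 59
f 62 60 61
f 64 63 67
f 64 67 65
f 65 67 68
f 65 68 66
f 67 63 69
f 67 69 68
f 68 69 70
f 68 70 66
f 69 63 71
f 69 71 70
f 70 71 72
f 70 72 66
f 71 63 73
f 71 73 72
f 72 73 74
f 72 74 66
f 73 63 75
f 73 75 74
f 74 75 76
f 74 76 66
f 75 63 77
f 75 77 76
f 76 77 78
f 76 78 66
f 77 63 79
f 77 79 78
f 78 79 80
f 78 80 66
f 79 63 81
f 79 81 80
f 80 81 82
f 80 82 66
f 81 63 83
f 81 83 82
f 82 83 84
f 82 84 66
f 83 63 85
f 83 85 84
f 84 85 86
f 84 86 66
f 85 63 87
f 85 87 86
f 86 87 88
f 86 88 66
f 87 63 89
f 87 89 88
f 88 89 90
f 88 90 66
f 89 63 91
f 89 91 90
f 90 91 92
f 90 92 66
f 91 63 64
f 91 64 92
f 92 64 65
f 92 65 66
f 94 93 96
f 94 96 95
f 96 93 97
f 96 97 95
f 97 93 98
f 97 98 95
f 98 93 99
f 98 99 95
f 99 93 100
f 99 100 95
f 100 93 101
f 100 101 95
f 101 93 102
f 101 102 95
f 102 93 103
f 102 103 95
f 103 93 104
f 103 104 95
f 104 93 105
f 104 105 95
f 105 93 94
f 105 94 95



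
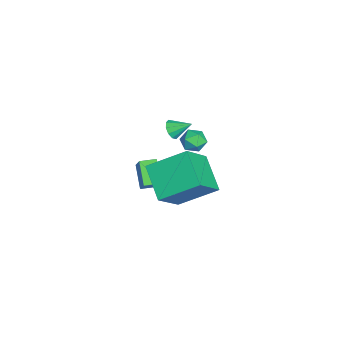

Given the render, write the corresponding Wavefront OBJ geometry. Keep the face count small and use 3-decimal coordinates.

v -1.707 -2.374 -4.267
v -0.278 -2.164 -2.702
v -1.86 -1.559 -4.237
v -0.431 -1.349 -2.671
v -0.709 -2.151 -5.209
v 0.72 -1.941 -3.643
v -0.862 -1.336 -5.178
v 0.567 -1.126 -3.613
v -2.364 -0.615 -2.128
v -2.058 -0.918 -1.74
v -2.176 0.315 -1.552
v -1.833 -0.805 -1.995
v -1.81 -0.62 -2.301
v -2 -0.433 -2.541
v -2.328 -0.315 -2.623
v -2.67 -0.312 -2.517
v -2.895 -0.425 -2.262
v -2.918 -0.61 -1.956
v -2.729 -0.797 -1.716
v -2.4 -0.915 -1.633
v -1.031 0.789 -1.897
v -0.525 1.031 -1.471
v -0.835 -0.271 -1.529
v -0.329 -0.029 -1.103
v -1.003 0.125 -0.972
v -1.125 0.781 -1.199
v -0.235 -0.021 -1.801
v -0.357 0.635 -2.028
v -0.033 0.531 -1.411
v -0.508 0.621 -0.899
v -0.852 0.139 -2.101
v -1.327 0.229 -1.589
v 1.986 -0.916 -1.4
v 1.999 0.927 -0.312
v 3.576 -0.342 -2.392
v 3.589 1.501 -1.304
v 3.231 -1.801 0.084
v 3.244 0.042 1.172
v 4.821 -1.227 -0.908
v 4.834 0.616 0.18
f 2 4 1
f 5 2 1
f 1 4 3
f 3 5 1
f 2 8 4
f 6 2 5
f 6 8 2
f 4 8 3
f 7 5 3
f 3 8 7
f 7 6 5
f 8 6 7
f 10 9 12
f 10 12 11
f 12 9 13
f 12 13 11
f 13 9 14
f 13 14 11
f 14 9 15
f 14 15 11
f 15 9 16
f 15 16 11
f 16 9 17
f 16 17 11
f 17 9 18
f 17 18 11
f 18 9 19
f 18 19 11
f 19 9 20
f 19 20 11
f 20 9 10
f 20 10 11
f 21 32 26
f 21 26 22
f 21 22 28
f 21 28 31
f 21 31 32
f 22 26 30
f 26 32 25
f 32 31 23
f 31 28 27
f 28 22 29
f 24 30 25
f 24 25 23
f 24 23 27
f 24 27 29
f 24 29 30
f 25 30 26
f 23 25 32
f 27 23 31
f 29 27 28
f 30 29 22
f 34 36 33
f 37 34 33
f 33 36 35
f 35 37 33
f 34 40 36
f 38 34 37
f 38 40 34
f 36 40 35
f 39 37 35
f 35 40 39
f 39 38 37
f 40 38 39



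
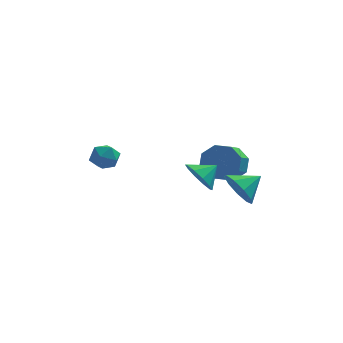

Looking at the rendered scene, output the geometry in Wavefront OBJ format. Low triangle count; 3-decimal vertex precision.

v -4.179 -1.28 1.838
v -3.468 -1.144 1.525
v -3.792 -2.436 2.215
v -3.081 -2.3 1.902
v -3.314 -1.9 2.541
v -3.553 -1.186 2.308
v -3.707 -2.394 1.432
v -3.946 -1.68 1.199
v -3.176 -1.833 1.274
v -2.933 -1.527 1.96
v -4.327 -2.053 1.78
v -4.084 -1.747 2.466
v 2.391 -1.989 -0.077
v 3.012 -2.374 -0.802
v 3.429 -1.431 0.517
v 2.78 -1.737 -0.996
v 2.367 -1.218 -0.76
v 1.964 -1.06 -0.203
v 1.761 -1.336 0.412
v 1.853 -1.918 0.799
v 2.196 -2.533 0.776
v 2.63 -2.893 0.354
v 2.952 -2.831 -0.269
v 1.996 3.141 -1.008
v 2.512 3.454 -0.113
v 2.121 2.453 0.464
v 1.604 2.139 -0.432
v 1.737 3.738 -0.147
v 1.345 2.737 0.43
v 1.113 3.672 -0.685
v 0.721 2.671 -0.109
v 1.006 3.295 -1.413
v 0.615 2.293 -0.836
v 1.479 2.827 -1.904
v 1.088 1.826 -1.327
v 2.255 2.543 -1.87
v 1.863 1.542 -1.293
v 2.879 2.609 -1.331
v 2.487 1.608 -0.755
v 2.985 2.987 -0.604
v 2.594 1.985 -0.027
v 0.607 -2.808 1.122
v 1.104 -2.721 0.317
v 1.433 -2.392 1.678
v 0.801 -2.225 0.397
v 0.423 -1.951 0.754
v 0.116 -2.005 1.251
v -0.005 -2.365 1.699
v 0.109 -2.895 1.926
v 0.412 -3.391 1.846
v 0.79 -3.665 1.489
v 1.098 -3.611 0.992
v 1.218 -3.25 0.544
f 1 12 6
f 1 6 2
f 1 2 8
f 1 8 11
f 1 11 12
f 2 6 10
f 6 12 5
f 12 11 3
f 11 8 7
f 8 2 9
f 4 10 5
f 4 5 3
f 4 3 7
f 4 7 9
f 4 9 10
f 5 10 6
f 3 5 12
f 7 3 11
f 9 7 8
f 10 9 2
f 14 13 16
f 14 16 15
f 16 13 17
f 16 17 15
f 17 13 18
f 17 18 15
f 18 13 19
f 18 19 15
f 19 13 20
f 19 20 15
f 20 13 21
f 20 21 15
f 21 13 22
f 21 22 15
f 22 13 23
f 22 23 15
f 23 13 14
f 23 14 15
f 25 24 28
f 25 28 26
f 26 28 29
f 26 29 27
f 28 24 30
f 28 30 29
f 29 30 31
f 29 31 27
f 30 24 32
f 30 32 31
f 31 32 33
f 31 33 27
f 32 24 34
f 32 34 33
f 33 34 35
f 33 35 27
f 34 24 36
f 34 36 35
f 35 36 37
f 35 37 27
f 36 24 38
f 36 38 37
f 37 38 39
f 37 39 27
f 38 24 40
f 38 40 39
f 39 40 41
f 39 41 27
f 40 24 25
f 40 25 41
f 41 25 26
f 41 26 27
f 43 42 45
f 43 45 44
f 45 42 46
f 45 46 44
f 46 42 47
f 46 47 44
f 47 42 48
f 47 48 44
f 48 42 49
f 48 49 44
f 49 42 50
f 49 50 44
f 50 42 51
f 50 51 44
f 51 42 52
f 51 52 44
f 52 42 53
f 52 53 44
f 53 42 43
f 53 43 44

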